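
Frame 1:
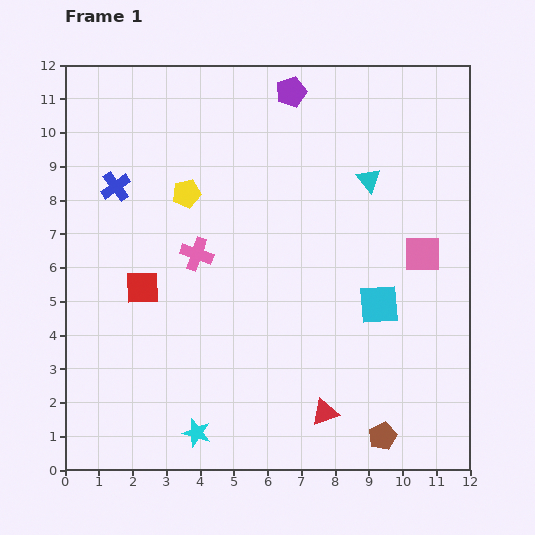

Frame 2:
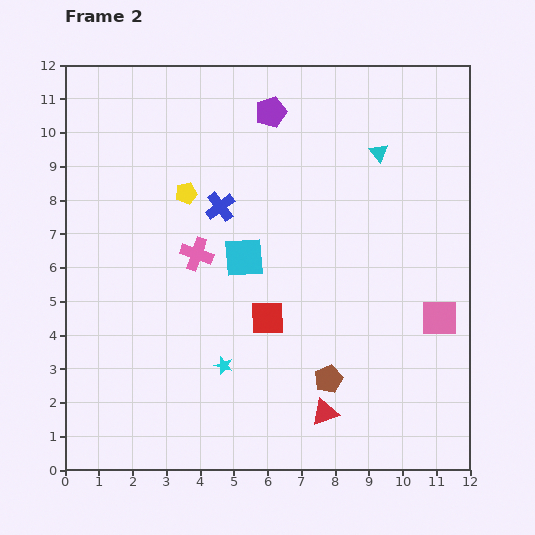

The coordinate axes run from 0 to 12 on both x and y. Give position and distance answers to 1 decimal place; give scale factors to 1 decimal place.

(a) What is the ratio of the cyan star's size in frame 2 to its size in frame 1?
0.6×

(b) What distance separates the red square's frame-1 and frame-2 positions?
3.8

The red square moved from (2.3, 5.4) to (6.0, 4.5), a distance of √(3.7² + 0.9²) ≈ 3.8.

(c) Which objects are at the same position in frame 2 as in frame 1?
the red triangle, the yellow pentagon, the pink cross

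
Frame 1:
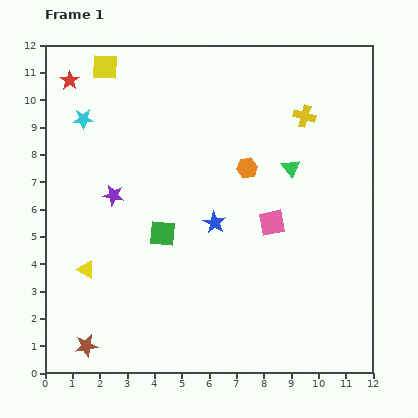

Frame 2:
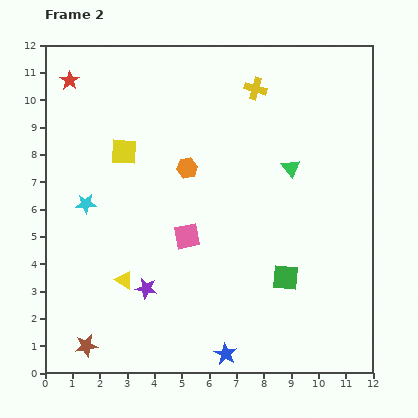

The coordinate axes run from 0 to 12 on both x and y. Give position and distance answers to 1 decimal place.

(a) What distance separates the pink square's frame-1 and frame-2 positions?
3.1

The pink square moved from (8.3, 5.5) to (5.2, 5.0), a distance of √(3.1² + 0.5²) ≈ 3.1.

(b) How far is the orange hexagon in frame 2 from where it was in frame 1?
2.2

The orange hexagon moved from (7.4, 7.5) to (5.2, 7.5), a distance of √(2.2² + 0.0²) ≈ 2.2.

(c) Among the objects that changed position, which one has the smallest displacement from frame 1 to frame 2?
the yellow triangle

(moved 1.5)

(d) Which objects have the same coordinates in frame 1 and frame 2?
the green triangle, the red star, the brown star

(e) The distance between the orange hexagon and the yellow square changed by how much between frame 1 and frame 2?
-4.0

Distance in frame 1: 6.4. Distance in frame 2: 2.4.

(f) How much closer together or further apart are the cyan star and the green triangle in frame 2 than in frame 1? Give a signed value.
-0.2

Distance in frame 1: 7.8. Distance in frame 2: 7.6.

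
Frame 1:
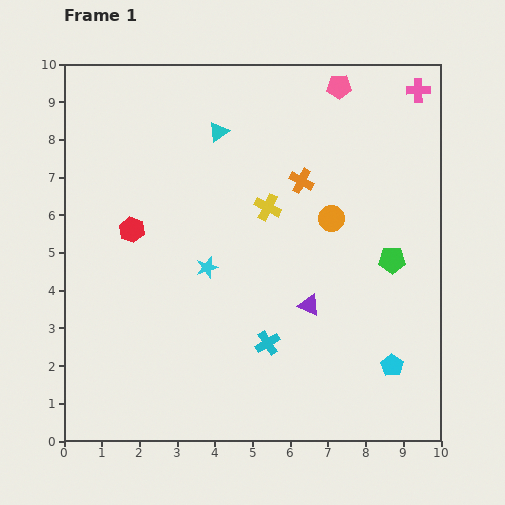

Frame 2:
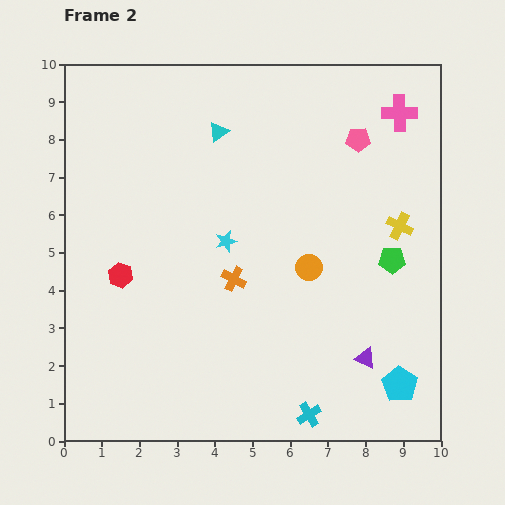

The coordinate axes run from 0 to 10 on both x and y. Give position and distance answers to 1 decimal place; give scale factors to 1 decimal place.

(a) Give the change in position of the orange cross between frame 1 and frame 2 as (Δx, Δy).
(-1.8, -2.6)

The orange cross was at (6.3, 6.9) in frame 1 and (4.5, 4.3) in frame 2.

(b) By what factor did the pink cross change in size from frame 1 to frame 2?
1.5×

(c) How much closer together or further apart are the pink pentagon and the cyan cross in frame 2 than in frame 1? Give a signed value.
+0.3

Distance in frame 1: 7.1. Distance in frame 2: 7.4.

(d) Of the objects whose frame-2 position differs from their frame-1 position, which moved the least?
the cyan pentagon

(moved 0.5)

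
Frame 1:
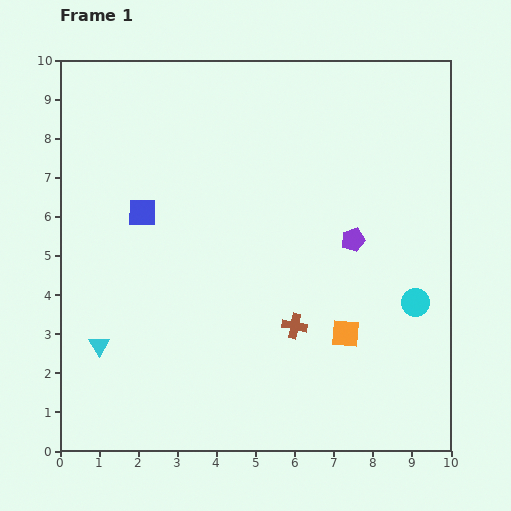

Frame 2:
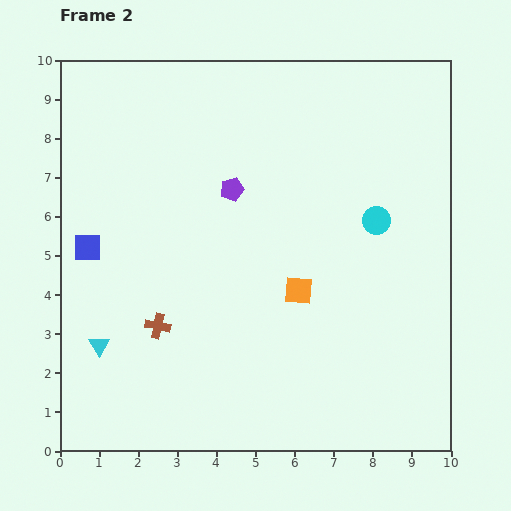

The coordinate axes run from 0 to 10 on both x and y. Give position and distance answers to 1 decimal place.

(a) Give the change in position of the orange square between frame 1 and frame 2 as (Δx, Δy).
(-1.2, 1.1)

The orange square was at (7.3, 3.0) in frame 1 and (6.1, 4.1) in frame 2.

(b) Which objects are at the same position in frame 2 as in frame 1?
the cyan triangle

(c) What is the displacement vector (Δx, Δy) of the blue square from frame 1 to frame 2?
(-1.4, -0.9)

The blue square was at (2.1, 6.1) in frame 1 and (0.7, 5.2) in frame 2.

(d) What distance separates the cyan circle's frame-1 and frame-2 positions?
2.3

The cyan circle moved from (9.1, 3.8) to (8.1, 5.9), a distance of √(1.0² + 2.1²) ≈ 2.3.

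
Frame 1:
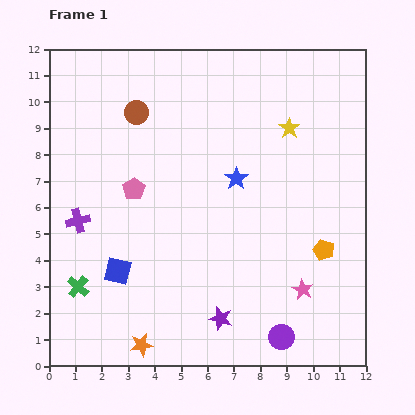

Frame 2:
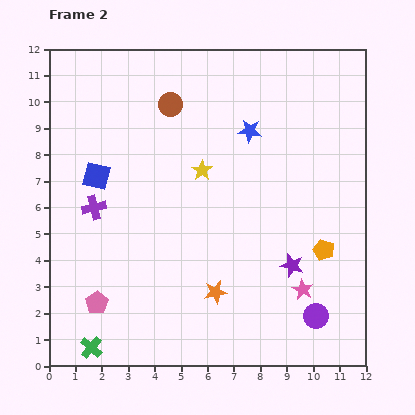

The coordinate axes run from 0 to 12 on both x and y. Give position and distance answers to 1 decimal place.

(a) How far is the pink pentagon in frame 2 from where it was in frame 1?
4.5

The pink pentagon moved from (3.2, 6.7) to (1.8, 2.4), a distance of √(1.4² + 4.3²) ≈ 4.5.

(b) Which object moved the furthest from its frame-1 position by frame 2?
the pink pentagon

(moved 4.5; next 3.7)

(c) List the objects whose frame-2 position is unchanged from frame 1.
the orange pentagon, the pink star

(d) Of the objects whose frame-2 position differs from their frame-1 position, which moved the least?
the purple cross

(moved 0.8)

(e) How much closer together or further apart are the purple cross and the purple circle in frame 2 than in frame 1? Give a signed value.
+0.4

Distance in frame 1: 8.9. Distance in frame 2: 9.3.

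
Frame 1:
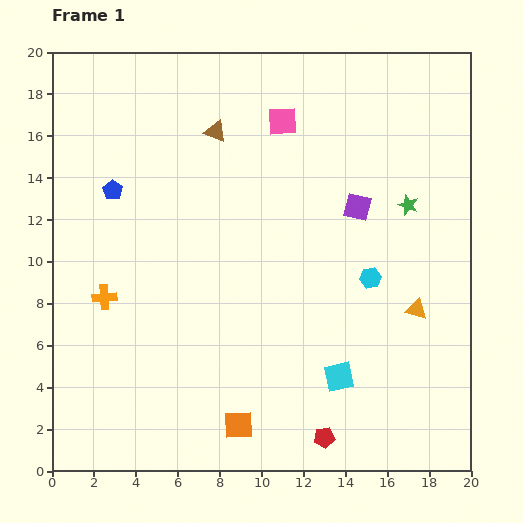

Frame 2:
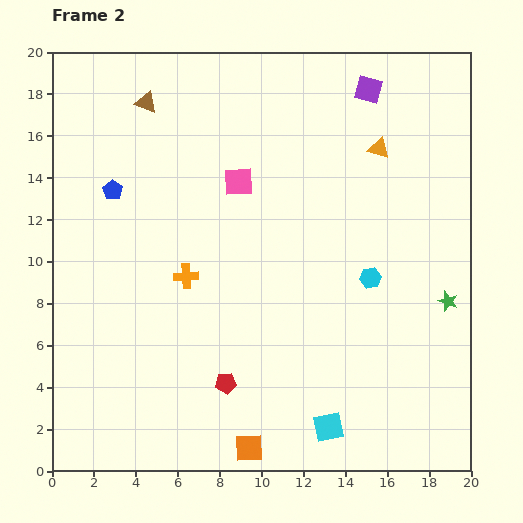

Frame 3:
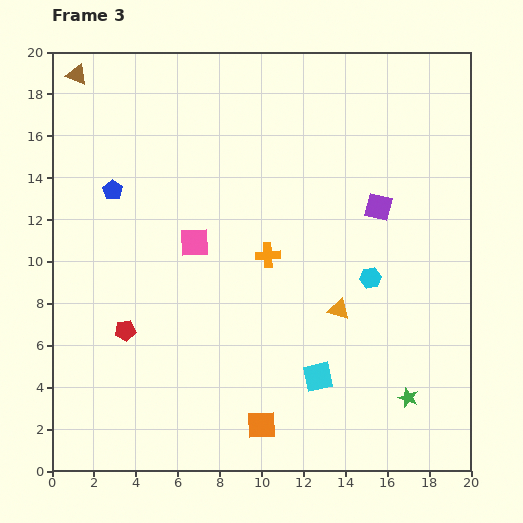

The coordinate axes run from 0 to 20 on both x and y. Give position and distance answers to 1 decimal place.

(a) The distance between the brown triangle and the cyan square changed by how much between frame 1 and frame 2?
+4.7

Distance in frame 1: 13.1. Distance in frame 2: 17.8.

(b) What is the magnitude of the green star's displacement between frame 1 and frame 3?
9.2

The green star moved from (17.0, 12.7) to (17.0, 3.5), a distance of √(0.0² + 9.2²) ≈ 9.2.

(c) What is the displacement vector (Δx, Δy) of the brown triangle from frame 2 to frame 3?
(-3.3, 1.3)

The brown triangle was at (4.5, 17.6) in frame 2 and (1.2, 18.9) in frame 3.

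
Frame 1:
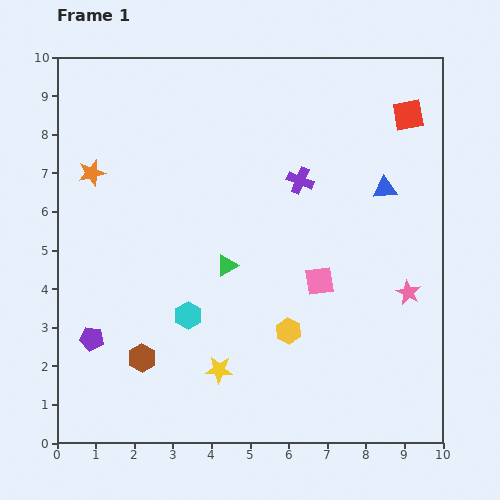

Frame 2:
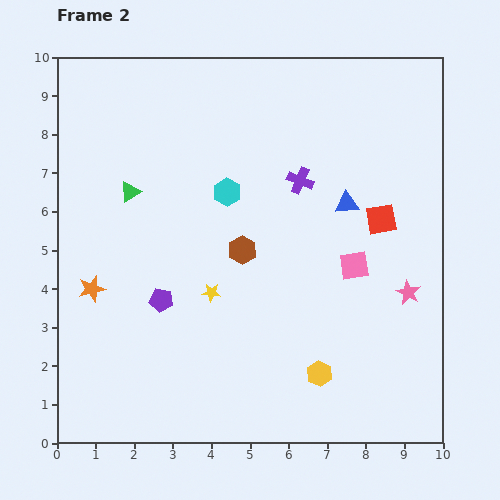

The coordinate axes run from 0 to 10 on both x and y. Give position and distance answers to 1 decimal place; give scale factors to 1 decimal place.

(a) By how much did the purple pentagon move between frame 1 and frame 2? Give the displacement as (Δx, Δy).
(1.8, 1.0)

The purple pentagon was at (0.9, 2.7) in frame 1 and (2.7, 3.7) in frame 2.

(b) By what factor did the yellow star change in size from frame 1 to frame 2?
0.7×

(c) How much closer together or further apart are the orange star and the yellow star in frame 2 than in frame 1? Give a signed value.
-3.0

Distance in frame 1: 6.1. Distance in frame 2: 3.1.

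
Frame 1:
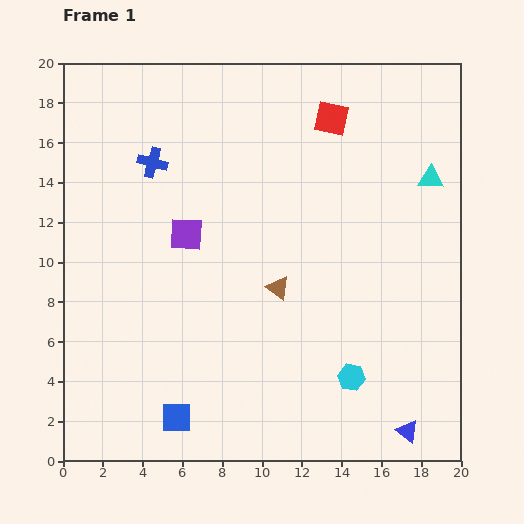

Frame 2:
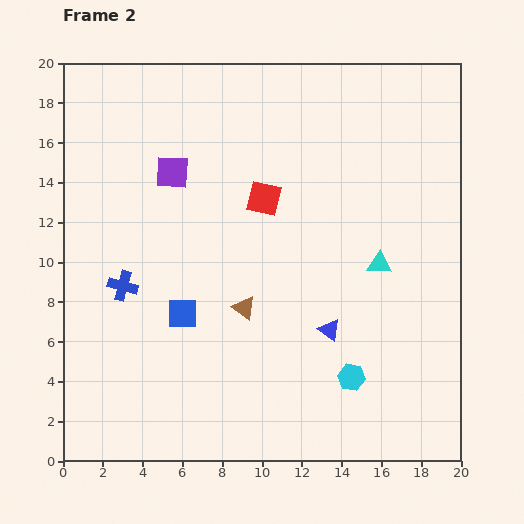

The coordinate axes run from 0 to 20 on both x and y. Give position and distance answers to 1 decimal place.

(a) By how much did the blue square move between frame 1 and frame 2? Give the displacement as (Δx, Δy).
(0.3, 5.2)

The blue square was at (5.7, 2.2) in frame 1 and (6.0, 7.4) in frame 2.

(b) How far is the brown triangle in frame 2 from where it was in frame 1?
2.0

The brown triangle moved from (10.8, 8.7) to (9.1, 7.7), a distance of √(1.7² + 1.0²) ≈ 2.0.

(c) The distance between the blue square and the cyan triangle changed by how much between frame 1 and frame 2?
-7.3

Distance in frame 1: 17.5. Distance in frame 2: 10.2.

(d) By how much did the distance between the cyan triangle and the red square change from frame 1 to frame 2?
+0.9

Distance in frame 1: 5.8. Distance in frame 2: 6.7.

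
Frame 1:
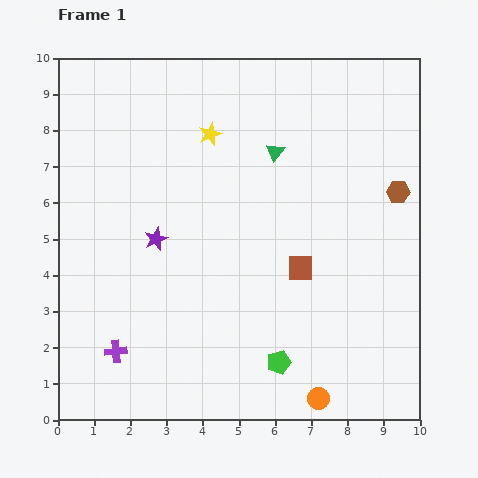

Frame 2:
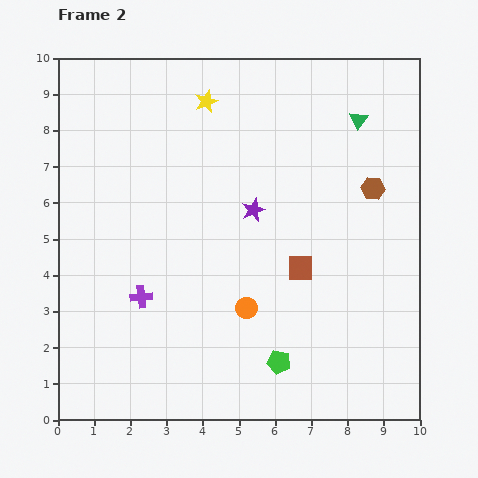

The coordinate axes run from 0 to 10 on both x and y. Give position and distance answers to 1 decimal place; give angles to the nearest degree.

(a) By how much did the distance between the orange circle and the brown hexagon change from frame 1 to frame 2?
-1.3

Distance in frame 1: 6.1. Distance in frame 2: 4.8.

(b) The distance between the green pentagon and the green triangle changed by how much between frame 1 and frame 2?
+1.3

Distance in frame 1: 5.8. Distance in frame 2: 7.1.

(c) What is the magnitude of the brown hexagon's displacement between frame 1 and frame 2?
0.7

The brown hexagon moved from (9.4, 6.3) to (8.7, 6.4), a distance of √(0.7² + 0.1²) ≈ 0.7.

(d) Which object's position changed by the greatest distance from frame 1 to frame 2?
the orange circle

(moved 3.2; next 2.8)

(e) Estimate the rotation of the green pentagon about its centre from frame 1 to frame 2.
26° clockwise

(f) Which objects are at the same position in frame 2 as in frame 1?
the green pentagon, the brown square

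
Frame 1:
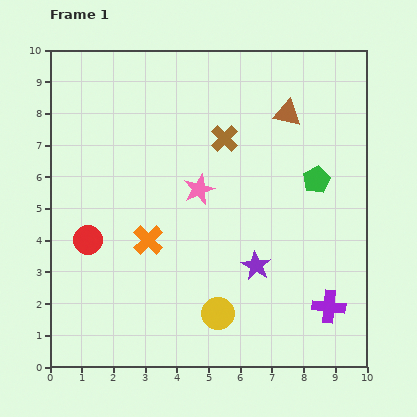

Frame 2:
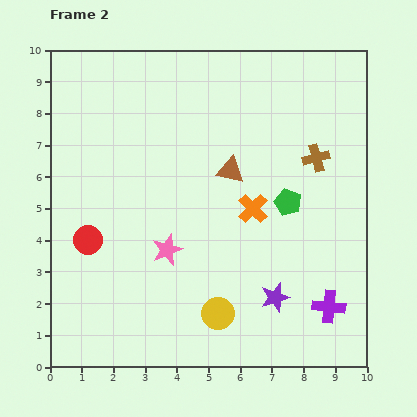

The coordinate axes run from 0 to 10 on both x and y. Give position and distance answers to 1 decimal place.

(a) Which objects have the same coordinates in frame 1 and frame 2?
the yellow circle, the purple cross, the red circle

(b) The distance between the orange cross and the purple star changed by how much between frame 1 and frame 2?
-0.6

Distance in frame 1: 3.5. Distance in frame 2: 2.9.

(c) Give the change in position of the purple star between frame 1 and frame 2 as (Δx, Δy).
(0.6, -1.0)

The purple star was at (6.5, 3.2) in frame 1 and (7.1, 2.2) in frame 2.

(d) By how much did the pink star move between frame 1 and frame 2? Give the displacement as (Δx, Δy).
(-1.0, -1.9)

The pink star was at (4.7, 5.6) in frame 1 and (3.7, 3.7) in frame 2.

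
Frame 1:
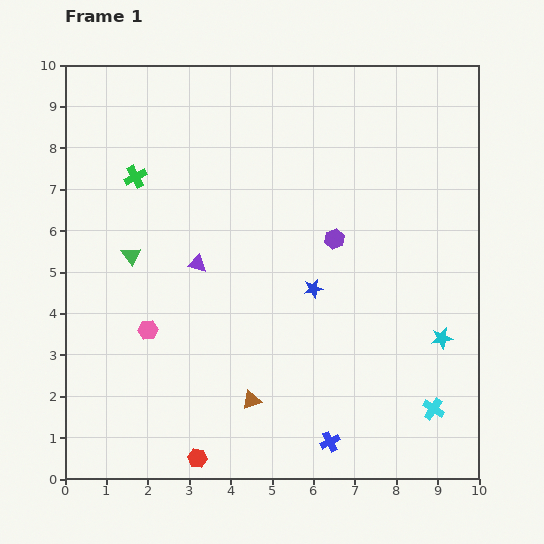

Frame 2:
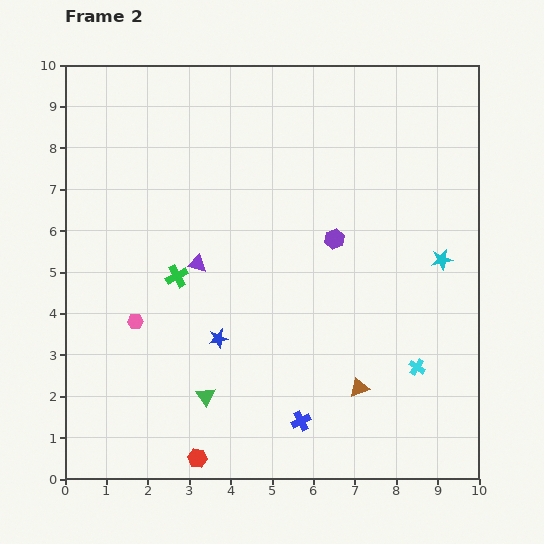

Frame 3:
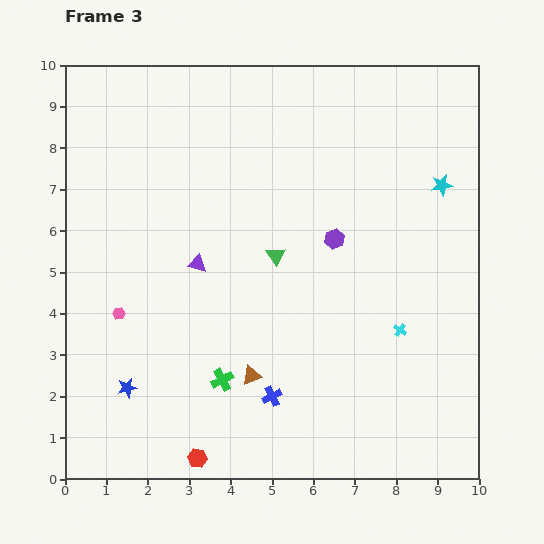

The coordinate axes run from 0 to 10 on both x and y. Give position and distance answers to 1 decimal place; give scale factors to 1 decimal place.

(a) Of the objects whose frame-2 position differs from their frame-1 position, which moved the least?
the pink hexagon

(moved 0.4)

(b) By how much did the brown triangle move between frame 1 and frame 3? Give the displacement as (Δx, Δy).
(0.0, 0.6)

The brown triangle was at (4.5, 1.9) in frame 1 and (4.5, 2.5) in frame 3.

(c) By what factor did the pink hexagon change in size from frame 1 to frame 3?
0.6×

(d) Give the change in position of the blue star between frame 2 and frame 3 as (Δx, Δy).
(-2.2, -1.2)

The blue star was at (3.7, 3.4) in frame 2 and (1.5, 2.2) in frame 3.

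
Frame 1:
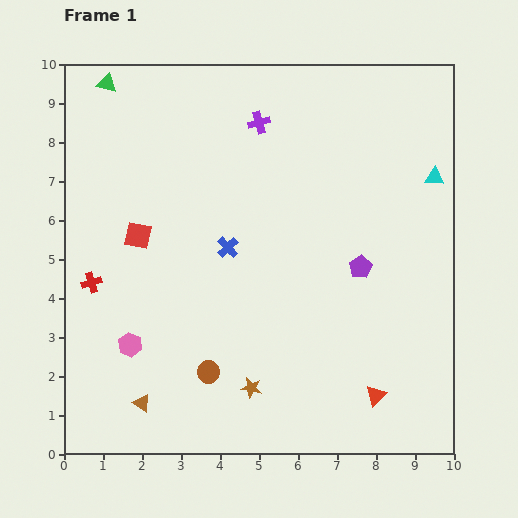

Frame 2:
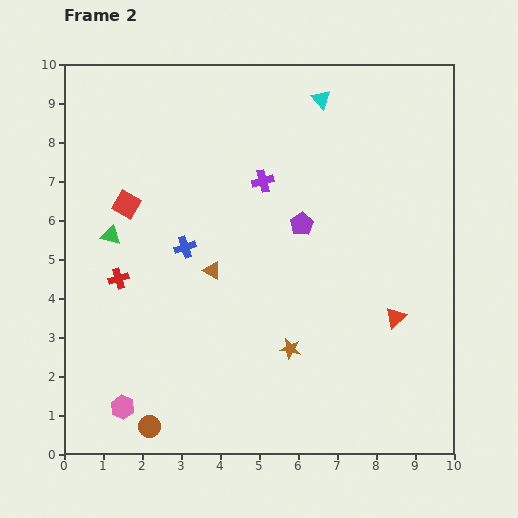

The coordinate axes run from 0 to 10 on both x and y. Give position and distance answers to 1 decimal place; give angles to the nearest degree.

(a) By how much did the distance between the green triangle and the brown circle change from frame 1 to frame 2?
-2.8

Distance in frame 1: 7.8. Distance in frame 2: 5.0.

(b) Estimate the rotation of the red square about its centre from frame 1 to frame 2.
18° clockwise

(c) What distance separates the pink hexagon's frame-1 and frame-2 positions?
1.6

The pink hexagon moved from (1.7, 2.8) to (1.5, 1.2), a distance of √(0.2² + 1.6²) ≈ 1.6.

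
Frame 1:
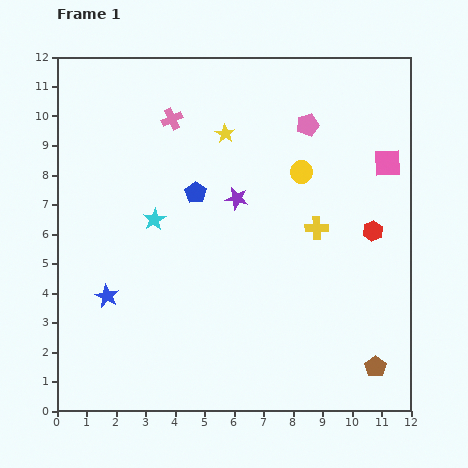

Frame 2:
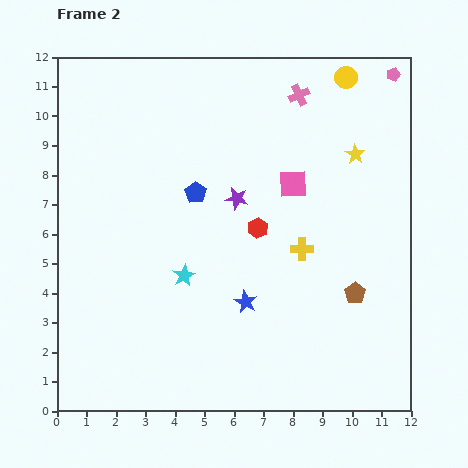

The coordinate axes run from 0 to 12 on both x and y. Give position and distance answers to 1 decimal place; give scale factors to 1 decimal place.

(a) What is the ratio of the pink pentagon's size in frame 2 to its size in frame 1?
0.6×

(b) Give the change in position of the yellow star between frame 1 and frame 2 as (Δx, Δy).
(4.4, -0.7)

The yellow star was at (5.7, 9.4) in frame 1 and (10.1, 8.7) in frame 2.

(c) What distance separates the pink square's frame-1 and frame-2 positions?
3.3

The pink square moved from (11.2, 8.4) to (8.0, 7.7), a distance of √(3.2² + 0.7²) ≈ 3.3.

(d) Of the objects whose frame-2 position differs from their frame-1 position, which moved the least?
the yellow cross

(moved 0.9)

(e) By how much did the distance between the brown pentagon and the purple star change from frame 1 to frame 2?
-2.3

Distance in frame 1: 7.4. Distance in frame 2: 5.1.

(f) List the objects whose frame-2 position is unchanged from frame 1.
the blue pentagon, the purple star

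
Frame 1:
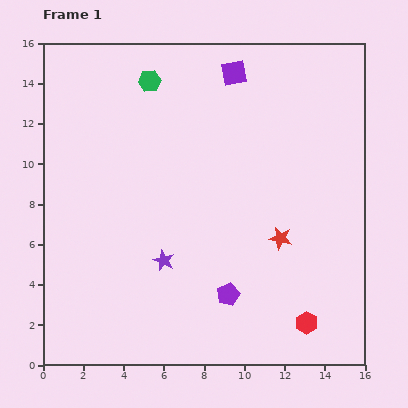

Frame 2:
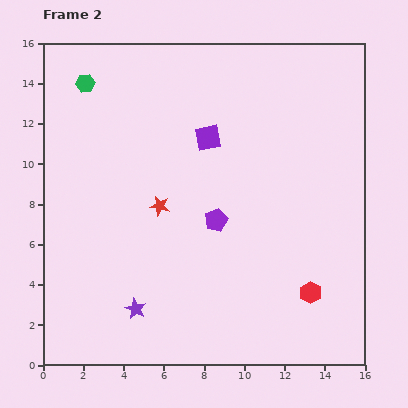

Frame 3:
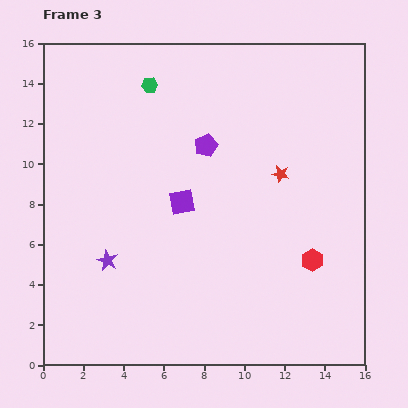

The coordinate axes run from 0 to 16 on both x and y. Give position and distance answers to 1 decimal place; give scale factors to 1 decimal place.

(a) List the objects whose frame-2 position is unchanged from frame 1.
none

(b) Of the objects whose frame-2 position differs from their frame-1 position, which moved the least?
the red hexagon

(moved 1.5)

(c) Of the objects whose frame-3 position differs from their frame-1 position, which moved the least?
the green hexagon

(moved 0.2)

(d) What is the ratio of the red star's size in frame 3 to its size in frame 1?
0.8×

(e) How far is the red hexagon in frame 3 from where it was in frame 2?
1.6

The red hexagon moved from (13.3, 3.6) to (13.4, 5.2), a distance of √(0.1² + 1.6²) ≈ 1.6.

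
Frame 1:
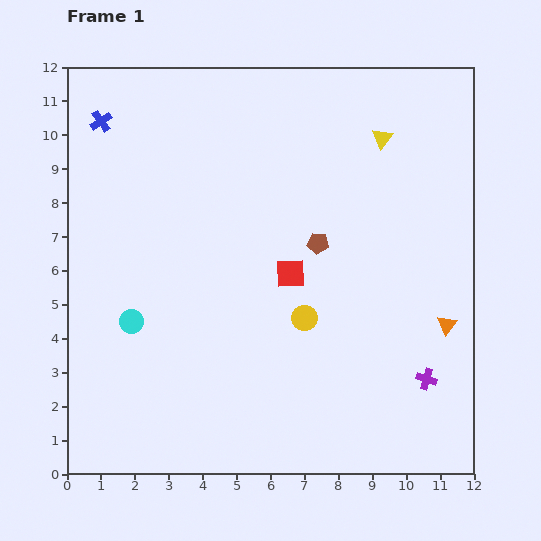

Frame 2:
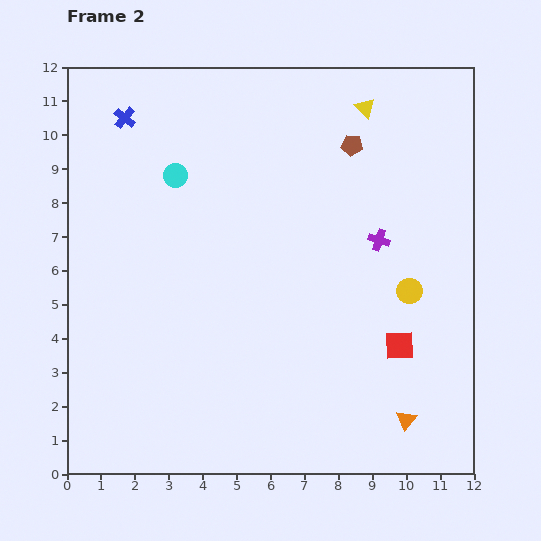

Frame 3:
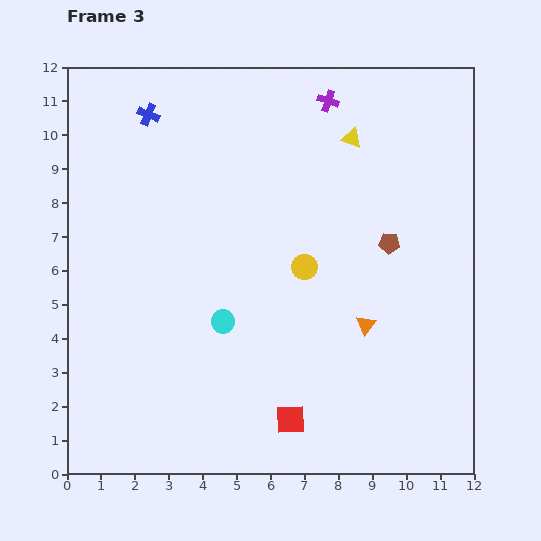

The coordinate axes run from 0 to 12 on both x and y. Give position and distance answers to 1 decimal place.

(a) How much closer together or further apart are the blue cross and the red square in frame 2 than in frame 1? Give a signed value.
+3.3

Distance in frame 1: 7.2. Distance in frame 2: 10.5.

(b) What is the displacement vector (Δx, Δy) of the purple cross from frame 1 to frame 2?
(-1.4, 4.1)

The purple cross was at (10.6, 2.8) in frame 1 and (9.2, 6.9) in frame 2.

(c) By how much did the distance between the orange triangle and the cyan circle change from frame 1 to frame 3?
-5.1

Distance in frame 1: 9.3. Distance in frame 3: 4.2.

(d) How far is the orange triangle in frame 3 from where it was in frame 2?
3.0

The orange triangle moved from (10.0, 1.6) to (8.8, 4.4), a distance of √(1.2² + 2.8²) ≈ 3.0.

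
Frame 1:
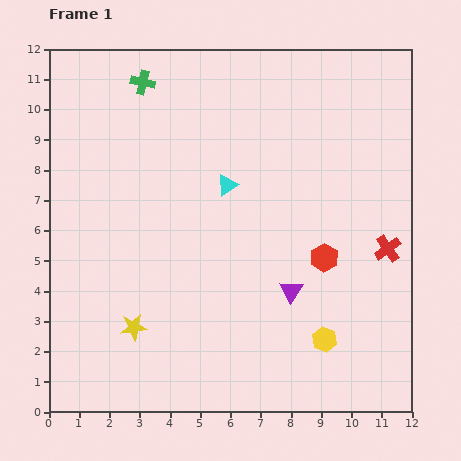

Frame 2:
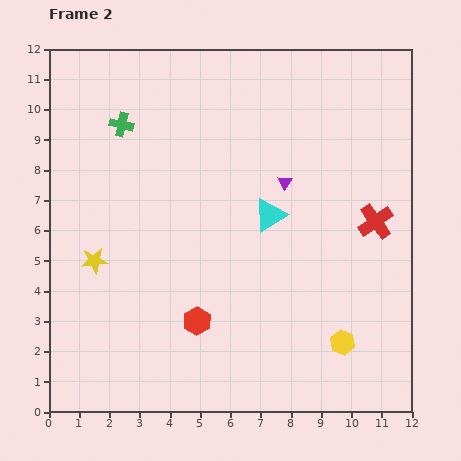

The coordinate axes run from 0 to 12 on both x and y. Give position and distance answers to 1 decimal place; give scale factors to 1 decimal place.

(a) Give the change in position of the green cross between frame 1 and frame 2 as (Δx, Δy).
(-0.7, -1.4)

The green cross was at (3.1, 10.9) in frame 1 and (2.4, 9.5) in frame 2.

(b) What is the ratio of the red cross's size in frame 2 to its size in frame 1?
1.3×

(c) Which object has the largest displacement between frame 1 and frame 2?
the red hexagon

(moved 4.7; next 3.6)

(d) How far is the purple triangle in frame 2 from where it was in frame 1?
3.6

The purple triangle moved from (8.0, 4.0) to (7.8, 7.6), a distance of √(0.2² + 3.6²) ≈ 3.6.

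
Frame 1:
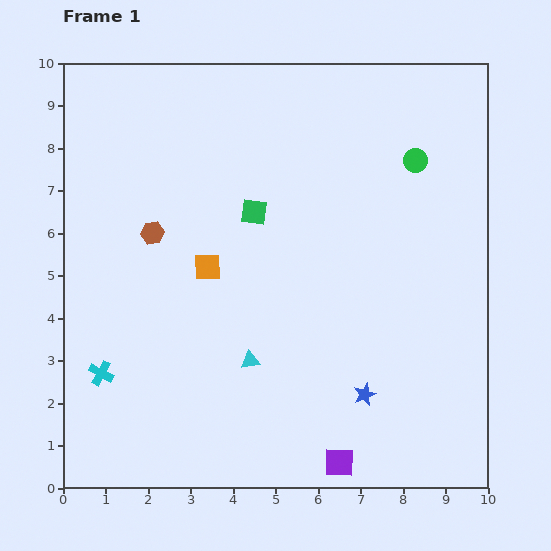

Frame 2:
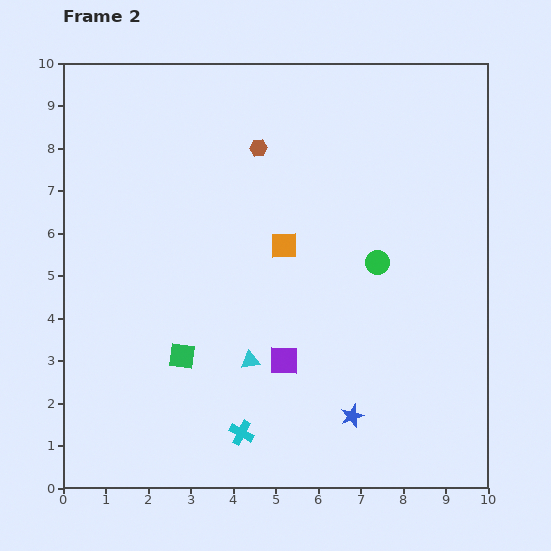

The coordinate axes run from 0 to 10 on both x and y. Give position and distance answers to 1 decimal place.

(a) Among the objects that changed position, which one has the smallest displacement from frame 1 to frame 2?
the blue star

(moved 0.6)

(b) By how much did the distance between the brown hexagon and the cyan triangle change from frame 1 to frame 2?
+1.2

Distance in frame 1: 3.8. Distance in frame 2: 5.0.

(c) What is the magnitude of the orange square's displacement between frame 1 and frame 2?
1.9

The orange square moved from (3.4, 5.2) to (5.2, 5.7), a distance of √(1.8² + 0.5²) ≈ 1.9.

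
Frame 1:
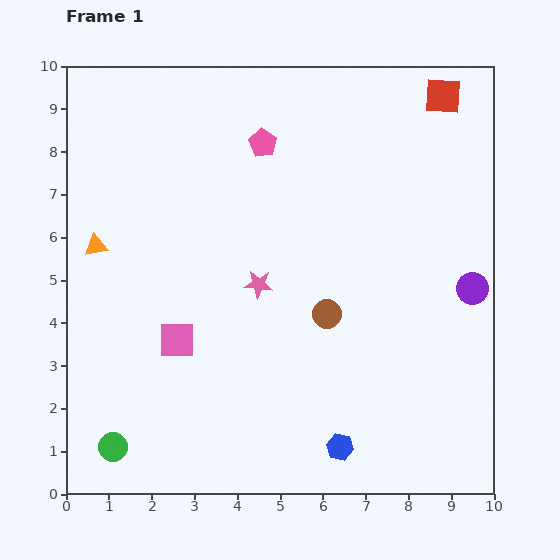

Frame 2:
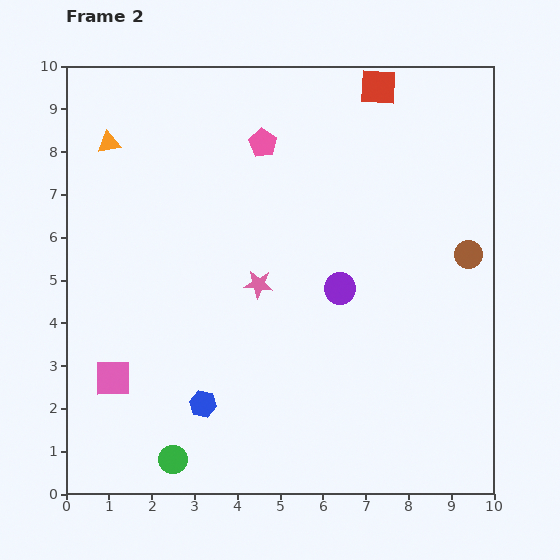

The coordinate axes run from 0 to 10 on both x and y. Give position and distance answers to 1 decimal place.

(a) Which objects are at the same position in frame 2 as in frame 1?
the pink star, the pink pentagon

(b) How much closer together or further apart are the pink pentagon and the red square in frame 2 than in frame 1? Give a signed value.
-1.3

Distance in frame 1: 4.3. Distance in frame 2: 3.0.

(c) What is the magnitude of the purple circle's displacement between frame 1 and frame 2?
3.1

The purple circle moved from (9.5, 4.8) to (6.4, 4.8), a distance of √(3.1² + 0.0²) ≈ 3.1.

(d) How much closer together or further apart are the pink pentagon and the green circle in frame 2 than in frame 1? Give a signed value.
-0.2

Distance in frame 1: 7.9. Distance in frame 2: 7.7.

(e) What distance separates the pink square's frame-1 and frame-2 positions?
1.7

The pink square moved from (2.6, 3.6) to (1.1, 2.7), a distance of √(1.5² + 0.9²) ≈ 1.7.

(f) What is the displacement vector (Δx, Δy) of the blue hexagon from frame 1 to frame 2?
(-3.2, 1.0)

The blue hexagon was at (6.4, 1.1) in frame 1 and (3.2, 2.1) in frame 2.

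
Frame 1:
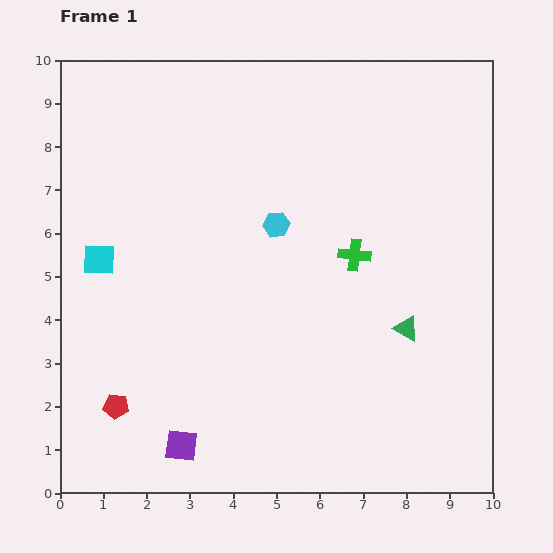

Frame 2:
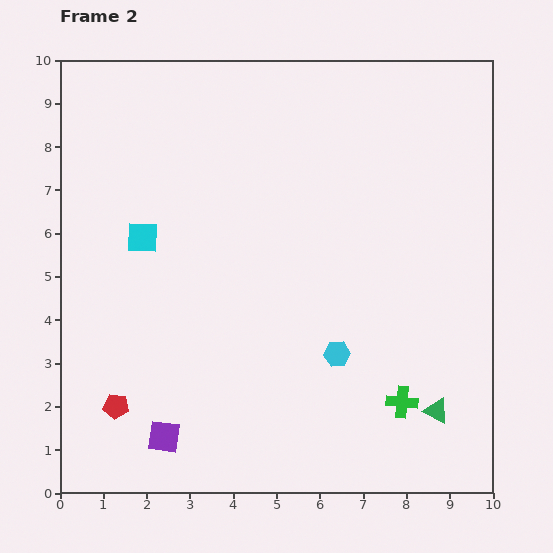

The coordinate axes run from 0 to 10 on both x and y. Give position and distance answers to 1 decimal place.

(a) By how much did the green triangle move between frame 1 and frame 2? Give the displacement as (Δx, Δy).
(0.7, -1.9)

The green triangle was at (8.0, 3.8) in frame 1 and (8.7, 1.9) in frame 2.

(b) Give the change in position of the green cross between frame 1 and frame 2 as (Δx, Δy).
(1.1, -3.4)

The green cross was at (6.8, 5.5) in frame 1 and (7.9, 2.1) in frame 2.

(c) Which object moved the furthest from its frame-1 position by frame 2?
the green cross

(moved 3.6; next 3.3)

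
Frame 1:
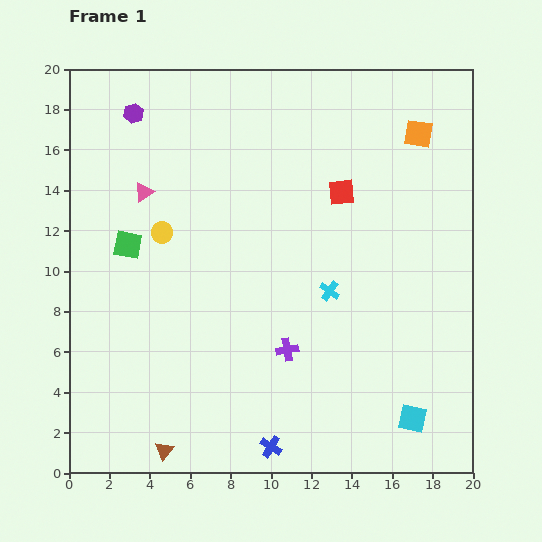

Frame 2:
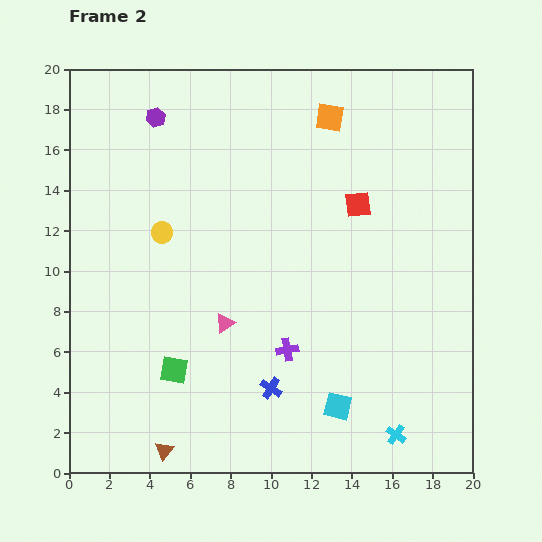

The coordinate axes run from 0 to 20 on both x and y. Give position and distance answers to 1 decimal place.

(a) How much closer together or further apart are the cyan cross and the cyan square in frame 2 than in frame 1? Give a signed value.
-4.3

Distance in frame 1: 7.5. Distance in frame 2: 3.2.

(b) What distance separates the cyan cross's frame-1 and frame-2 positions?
7.8

The cyan cross moved from (12.9, 9.0) to (16.2, 1.9), a distance of √(3.3² + 7.1²) ≈ 7.8.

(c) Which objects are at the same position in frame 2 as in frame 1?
the yellow circle, the purple cross, the brown triangle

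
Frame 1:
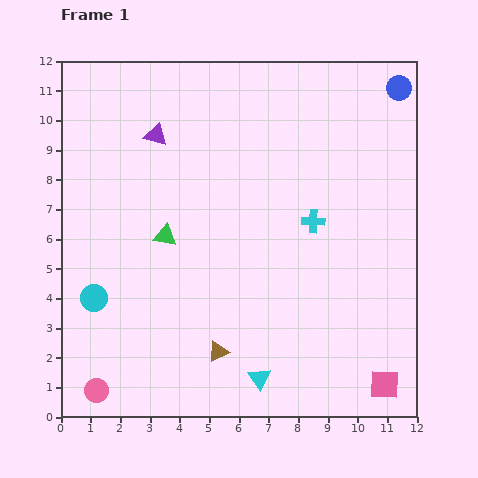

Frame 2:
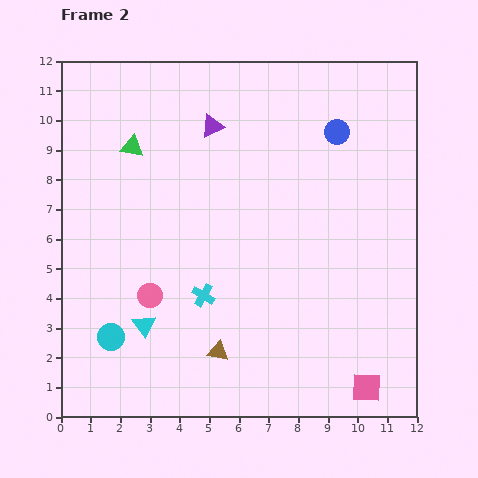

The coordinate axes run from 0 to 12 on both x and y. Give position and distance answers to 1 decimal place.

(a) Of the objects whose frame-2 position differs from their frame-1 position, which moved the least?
the pink square

(moved 0.6)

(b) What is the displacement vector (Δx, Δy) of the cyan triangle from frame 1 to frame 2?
(-3.9, 1.8)

The cyan triangle was at (6.7, 1.3) in frame 1 and (2.8, 3.1) in frame 2.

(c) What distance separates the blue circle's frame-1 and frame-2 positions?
2.6

The blue circle moved from (11.4, 11.1) to (9.3, 9.6), a distance of √(2.1² + 1.5²) ≈ 2.6.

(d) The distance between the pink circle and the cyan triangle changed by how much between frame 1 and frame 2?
-4.5

Distance in frame 1: 5.5. Distance in frame 2: 1.0.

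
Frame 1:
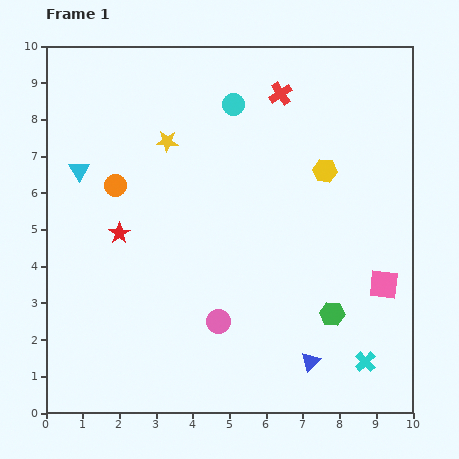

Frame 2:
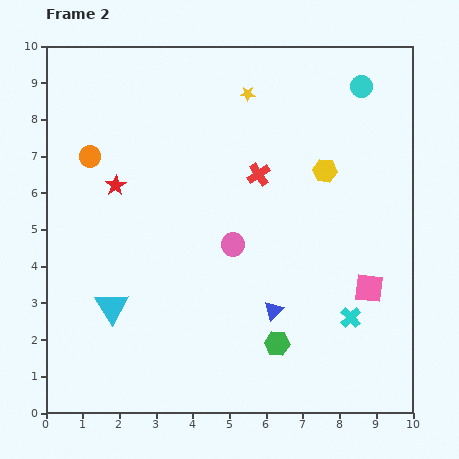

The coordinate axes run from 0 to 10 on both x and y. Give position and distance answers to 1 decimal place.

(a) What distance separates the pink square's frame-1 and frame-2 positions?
0.4

The pink square moved from (9.2, 3.5) to (8.8, 3.4), a distance of √(0.4² + 0.1²) ≈ 0.4.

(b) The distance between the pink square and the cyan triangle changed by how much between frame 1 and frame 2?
-1.9

Distance in frame 1: 8.9. Distance in frame 2: 7.0.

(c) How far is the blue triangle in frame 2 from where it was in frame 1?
1.7

The blue triangle moved from (7.2, 1.4) to (6.2, 2.8), a distance of √(1.0² + 1.4²) ≈ 1.7.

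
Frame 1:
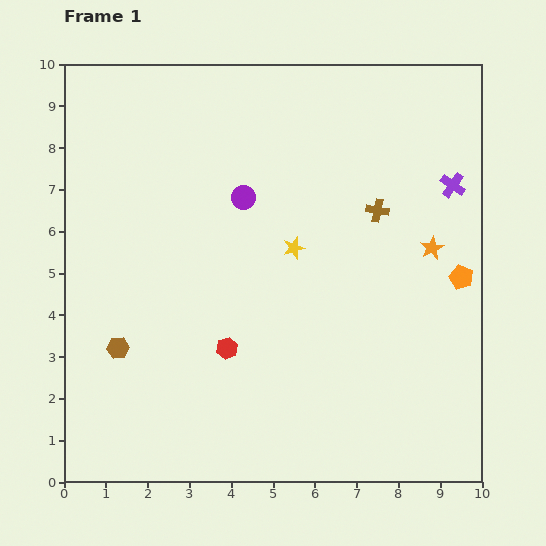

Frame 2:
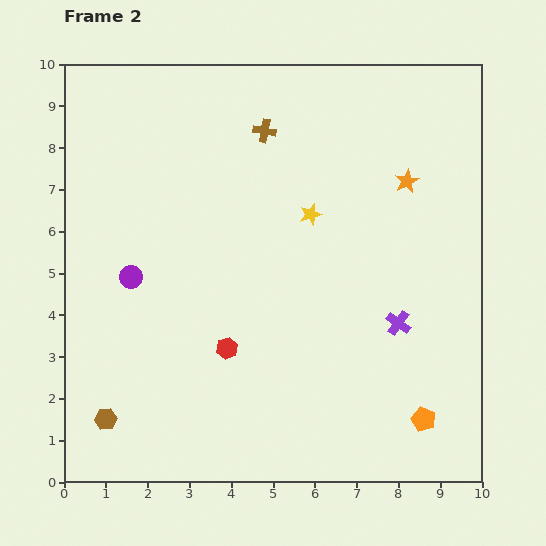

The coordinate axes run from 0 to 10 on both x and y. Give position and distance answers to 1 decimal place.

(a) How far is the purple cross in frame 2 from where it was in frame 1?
3.5

The purple cross moved from (9.3, 7.1) to (8.0, 3.8), a distance of √(1.3² + 3.3²) ≈ 3.5.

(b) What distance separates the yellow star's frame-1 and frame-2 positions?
0.9

The yellow star moved from (5.5, 5.6) to (5.9, 6.4), a distance of √(0.4² + 0.8²) ≈ 0.9.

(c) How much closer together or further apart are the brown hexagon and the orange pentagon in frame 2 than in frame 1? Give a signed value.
-0.8

Distance in frame 1: 8.4. Distance in frame 2: 7.6.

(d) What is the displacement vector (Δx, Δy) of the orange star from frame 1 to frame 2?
(-0.6, 1.6)

The orange star was at (8.8, 5.6) in frame 1 and (8.2, 7.2) in frame 2.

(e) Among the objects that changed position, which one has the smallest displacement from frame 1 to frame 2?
the yellow star

(moved 0.9)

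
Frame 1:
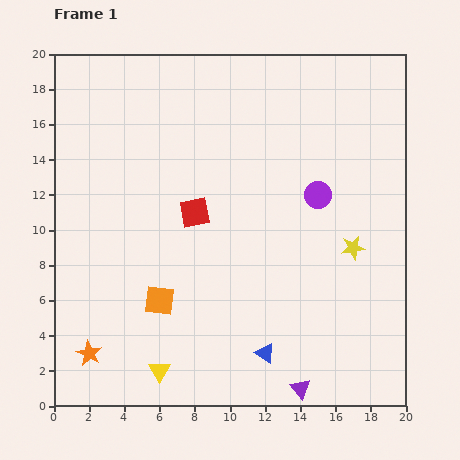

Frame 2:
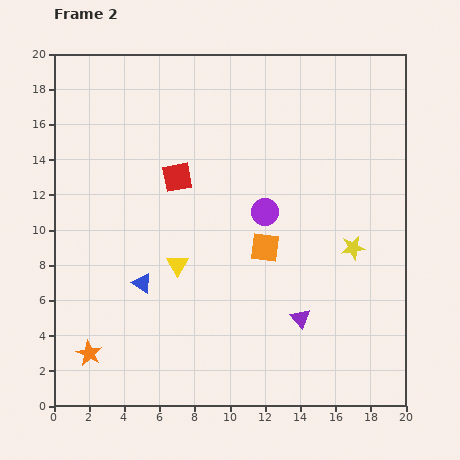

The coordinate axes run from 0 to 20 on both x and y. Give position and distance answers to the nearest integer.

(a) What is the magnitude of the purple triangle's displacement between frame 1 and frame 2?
4

The purple triangle moved from (14, 1) to (14, 5), a distance of √(0² + 4²) ≈ 4.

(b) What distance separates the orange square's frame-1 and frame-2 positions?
7

The orange square moved from (6, 6) to (12, 9), a distance of √(6² + 3²) ≈ 7.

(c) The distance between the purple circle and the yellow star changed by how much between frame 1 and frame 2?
+1

Distance in frame 1: 4. Distance in frame 2: 5.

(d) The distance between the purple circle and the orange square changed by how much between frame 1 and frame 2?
-9

Distance in frame 1: 11. Distance in frame 2: 2.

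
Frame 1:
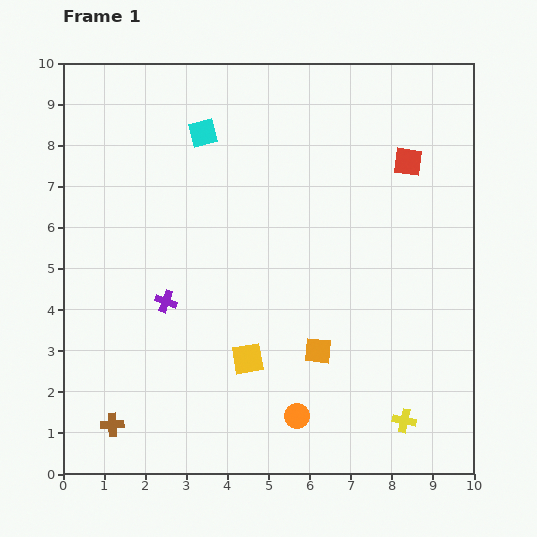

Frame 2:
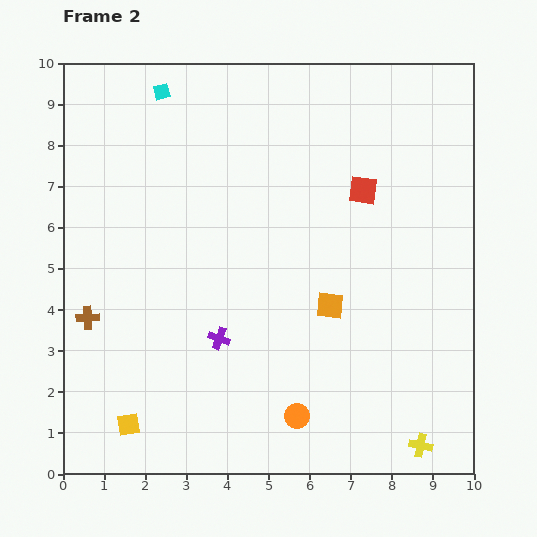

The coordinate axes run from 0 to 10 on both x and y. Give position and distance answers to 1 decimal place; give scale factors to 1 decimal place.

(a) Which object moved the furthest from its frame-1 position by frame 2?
the yellow square

(moved 3.3; next 2.7)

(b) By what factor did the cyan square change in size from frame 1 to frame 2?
0.6×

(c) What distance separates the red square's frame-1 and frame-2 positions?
1.3

The red square moved from (8.4, 7.6) to (7.3, 6.9), a distance of √(1.1² + 0.7²) ≈ 1.3.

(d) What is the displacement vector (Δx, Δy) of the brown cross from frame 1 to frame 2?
(-0.6, 2.6)

The brown cross was at (1.2, 1.2) in frame 1 and (0.6, 3.8) in frame 2.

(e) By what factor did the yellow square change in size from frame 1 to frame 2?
0.7×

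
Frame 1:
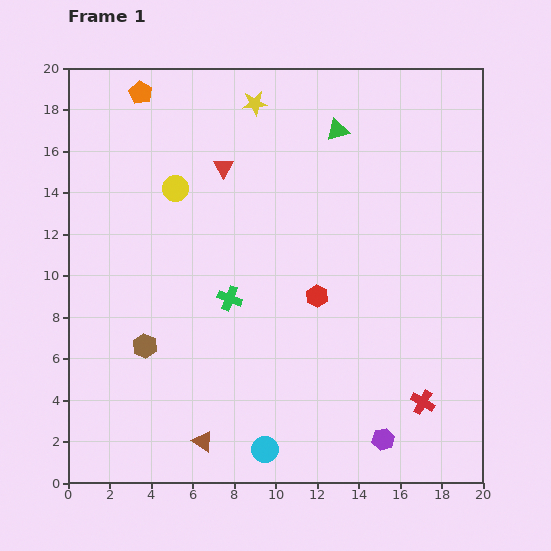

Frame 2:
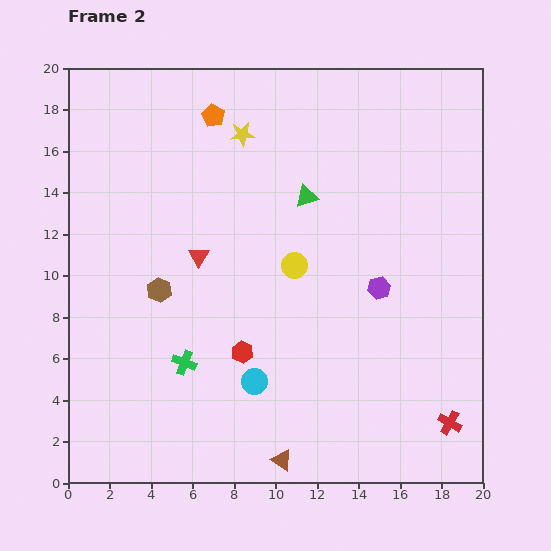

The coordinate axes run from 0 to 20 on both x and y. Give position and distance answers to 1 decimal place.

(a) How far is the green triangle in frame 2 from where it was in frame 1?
3.5

The green triangle moved from (13.0, 17.0) to (11.5, 13.8), a distance of √(1.5² + 3.2²) ≈ 3.5.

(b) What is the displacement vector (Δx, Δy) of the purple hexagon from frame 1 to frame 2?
(-0.2, 7.3)

The purple hexagon was at (15.2, 2.1) in frame 1 and (15.0, 9.4) in frame 2.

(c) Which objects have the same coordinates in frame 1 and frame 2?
none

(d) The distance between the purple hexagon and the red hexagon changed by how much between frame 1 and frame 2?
-0.3

Distance in frame 1: 7.6. Distance in frame 2: 7.3.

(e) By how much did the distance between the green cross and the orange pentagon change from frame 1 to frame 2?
+1.2

Distance in frame 1: 10.8. Distance in frame 2: 12.0.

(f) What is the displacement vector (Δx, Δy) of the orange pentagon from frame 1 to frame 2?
(3.5, -1.1)

The orange pentagon was at (3.5, 18.8) in frame 1 and (7.0, 17.7) in frame 2.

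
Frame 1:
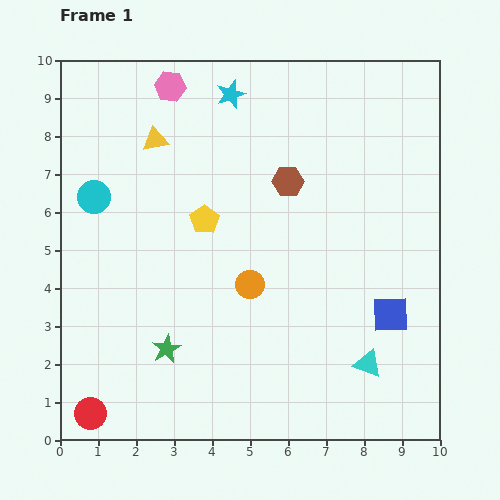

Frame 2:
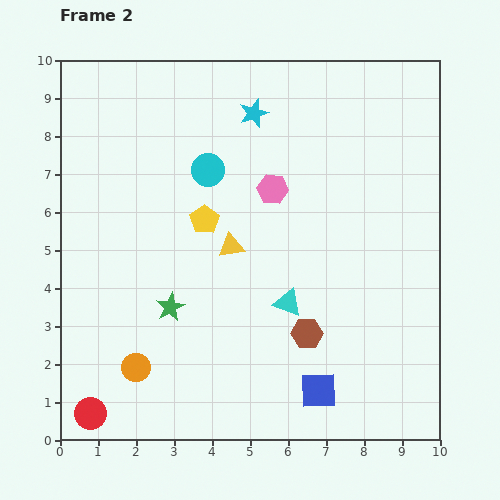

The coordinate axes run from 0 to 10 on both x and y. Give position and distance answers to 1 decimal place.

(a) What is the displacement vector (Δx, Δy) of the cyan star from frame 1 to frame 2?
(0.6, -0.5)

The cyan star was at (4.5, 9.1) in frame 1 and (5.1, 8.6) in frame 2.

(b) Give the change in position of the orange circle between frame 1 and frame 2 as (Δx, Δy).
(-3.0, -2.2)

The orange circle was at (5.0, 4.1) in frame 1 and (2.0, 1.9) in frame 2.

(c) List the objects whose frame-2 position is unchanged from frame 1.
the yellow pentagon, the red circle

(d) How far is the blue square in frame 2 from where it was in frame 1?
2.8

The blue square moved from (8.7, 3.3) to (6.8, 1.3), a distance of √(1.9² + 2.0²) ≈ 2.8.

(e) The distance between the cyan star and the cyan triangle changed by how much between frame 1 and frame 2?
-2.9

Distance in frame 1: 8.0. Distance in frame 2: 5.1.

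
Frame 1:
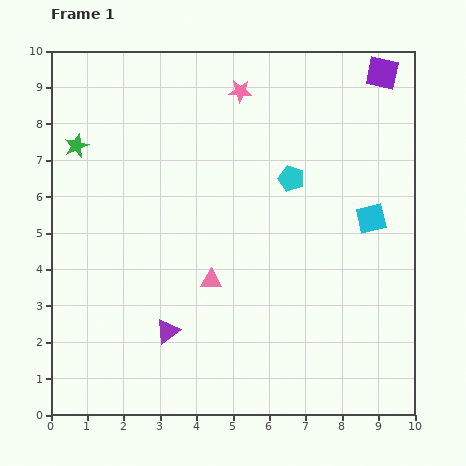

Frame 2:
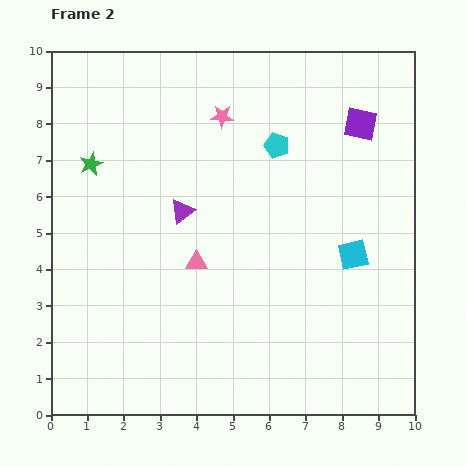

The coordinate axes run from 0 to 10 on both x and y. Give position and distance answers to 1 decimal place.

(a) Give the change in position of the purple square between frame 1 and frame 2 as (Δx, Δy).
(-0.6, -1.4)

The purple square was at (9.1, 9.4) in frame 1 and (8.5, 8.0) in frame 2.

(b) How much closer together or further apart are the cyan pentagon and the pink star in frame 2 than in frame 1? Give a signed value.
-1.1

Distance in frame 1: 2.8. Distance in frame 2: 1.7.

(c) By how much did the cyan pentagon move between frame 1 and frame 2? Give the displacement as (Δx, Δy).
(-0.4, 0.9)

The cyan pentagon was at (6.6, 6.5) in frame 1 and (6.2, 7.4) in frame 2.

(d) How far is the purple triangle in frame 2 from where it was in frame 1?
3.3

The purple triangle moved from (3.2, 2.3) to (3.6, 5.6), a distance of √(0.4² + 3.3²) ≈ 3.3.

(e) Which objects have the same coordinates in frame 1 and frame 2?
none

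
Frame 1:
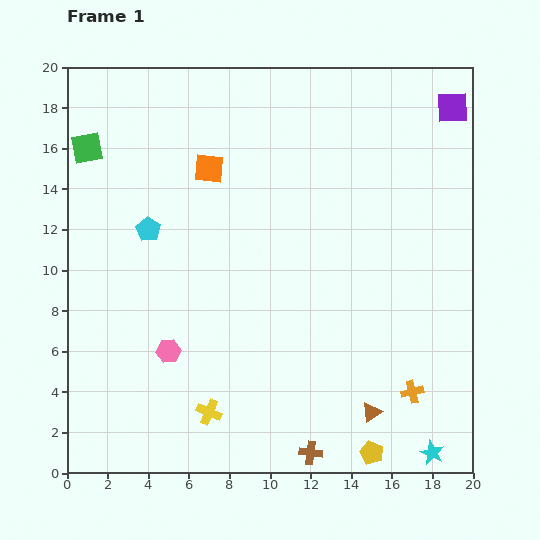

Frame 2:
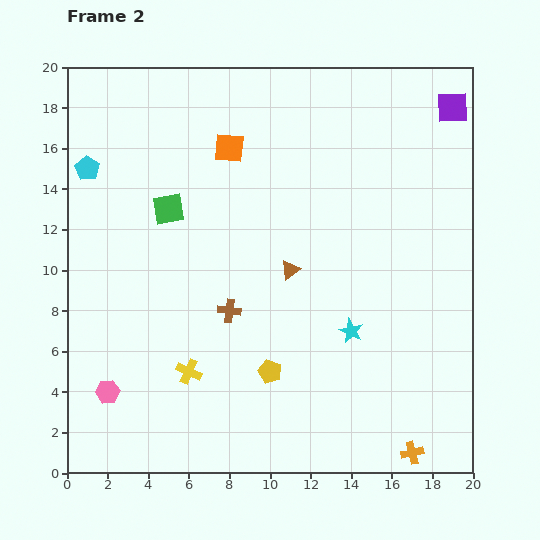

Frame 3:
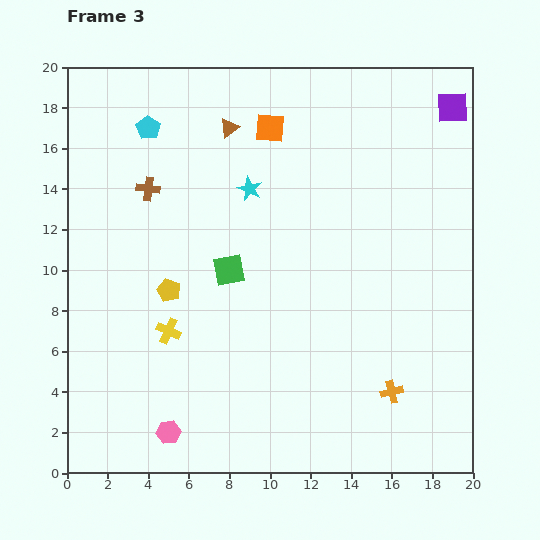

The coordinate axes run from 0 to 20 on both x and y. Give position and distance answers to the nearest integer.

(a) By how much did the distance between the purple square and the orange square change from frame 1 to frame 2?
-1

Distance in frame 1: 12. Distance in frame 2: 11.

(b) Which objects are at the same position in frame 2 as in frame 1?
the purple square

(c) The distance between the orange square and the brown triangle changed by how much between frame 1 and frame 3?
-12

Distance in frame 1: 14. Distance in frame 3: 2.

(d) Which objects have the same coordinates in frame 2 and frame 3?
the purple square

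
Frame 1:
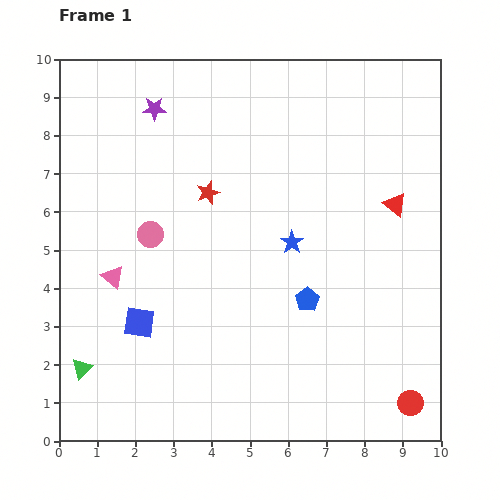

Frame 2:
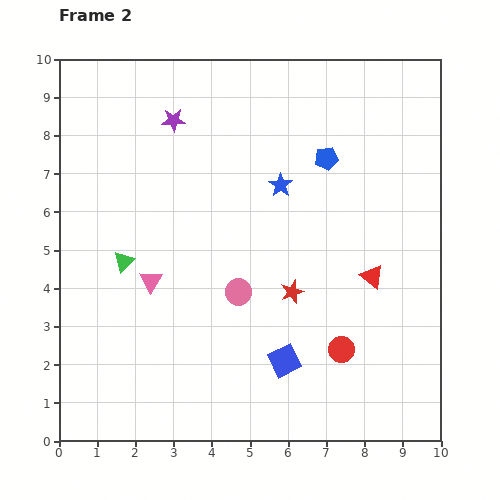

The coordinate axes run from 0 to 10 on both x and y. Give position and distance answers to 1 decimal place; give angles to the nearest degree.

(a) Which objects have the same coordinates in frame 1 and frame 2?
none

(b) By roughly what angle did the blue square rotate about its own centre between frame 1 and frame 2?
34° counter-clockwise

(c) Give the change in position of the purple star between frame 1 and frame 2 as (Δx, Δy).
(0.5, -0.3)

The purple star was at (2.5, 8.7) in frame 1 and (3.0, 8.4) in frame 2.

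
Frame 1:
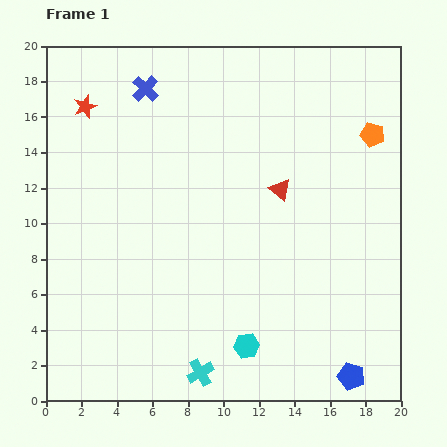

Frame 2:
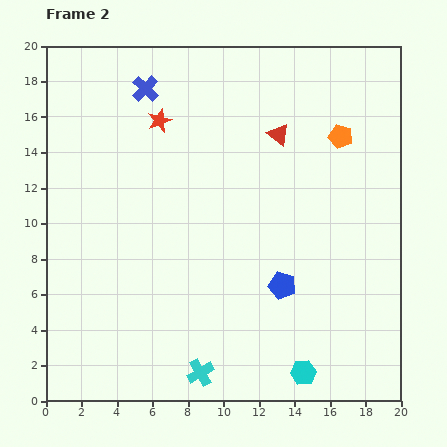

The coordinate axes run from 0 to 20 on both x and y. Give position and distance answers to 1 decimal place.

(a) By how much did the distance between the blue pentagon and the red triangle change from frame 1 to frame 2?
-2.7

Distance in frame 1: 11.2. Distance in frame 2: 8.5.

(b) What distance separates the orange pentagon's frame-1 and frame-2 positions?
1.8

The orange pentagon moved from (18.4, 15.0) to (16.6, 14.9), a distance of √(1.8² + 0.1²) ≈ 1.8.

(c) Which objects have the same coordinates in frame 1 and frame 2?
the cyan cross, the blue cross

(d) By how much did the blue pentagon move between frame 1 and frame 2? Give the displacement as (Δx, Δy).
(-3.9, 5.1)

The blue pentagon was at (17.2, 1.4) in frame 1 and (13.3, 6.5) in frame 2.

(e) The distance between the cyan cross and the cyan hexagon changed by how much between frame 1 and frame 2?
+2.8

Distance in frame 1: 3.0. Distance in frame 2: 5.8.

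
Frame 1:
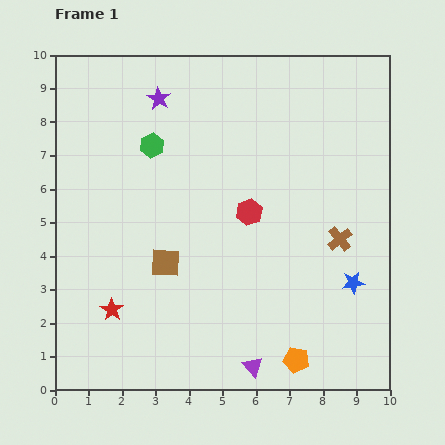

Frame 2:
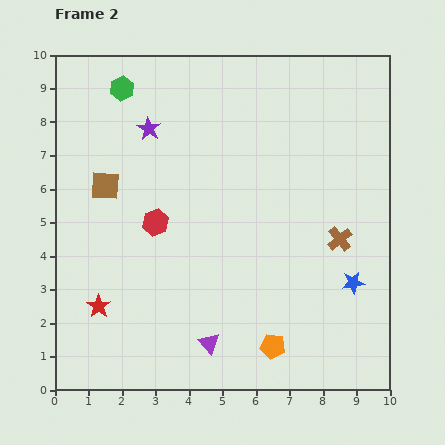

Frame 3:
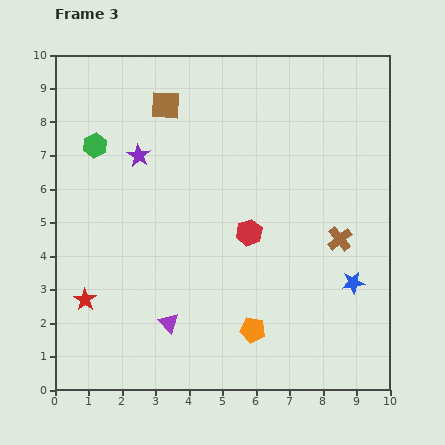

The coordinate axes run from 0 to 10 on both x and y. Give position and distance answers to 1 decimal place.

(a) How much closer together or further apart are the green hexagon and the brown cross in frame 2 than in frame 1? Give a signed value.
+1.6

Distance in frame 1: 6.3. Distance in frame 2: 7.9.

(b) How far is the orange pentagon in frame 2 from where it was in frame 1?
0.8

The orange pentagon moved from (7.2, 0.9) to (6.5, 1.3), a distance of √(0.7² + 0.4²) ≈ 0.8.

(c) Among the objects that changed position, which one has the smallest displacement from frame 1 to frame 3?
the red hexagon

(moved 0.6)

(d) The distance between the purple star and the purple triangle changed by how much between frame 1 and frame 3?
-3.4

Distance in frame 1: 8.5. Distance in frame 3: 5.1.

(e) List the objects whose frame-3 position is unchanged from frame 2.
the blue star, the brown cross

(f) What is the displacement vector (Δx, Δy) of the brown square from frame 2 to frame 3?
(1.8, 2.4)

The brown square was at (1.5, 6.1) in frame 2 and (3.3, 8.5) in frame 3.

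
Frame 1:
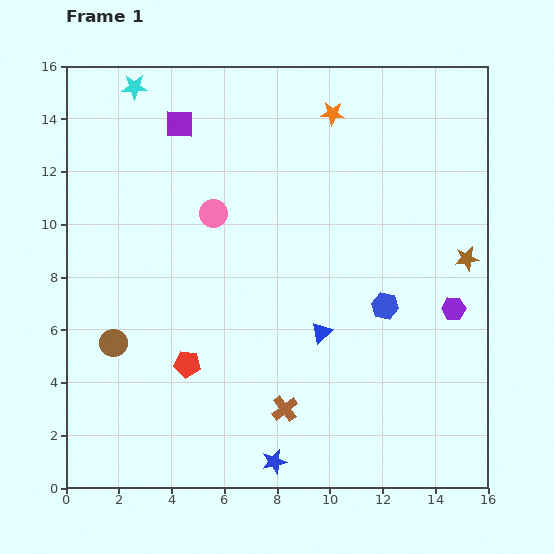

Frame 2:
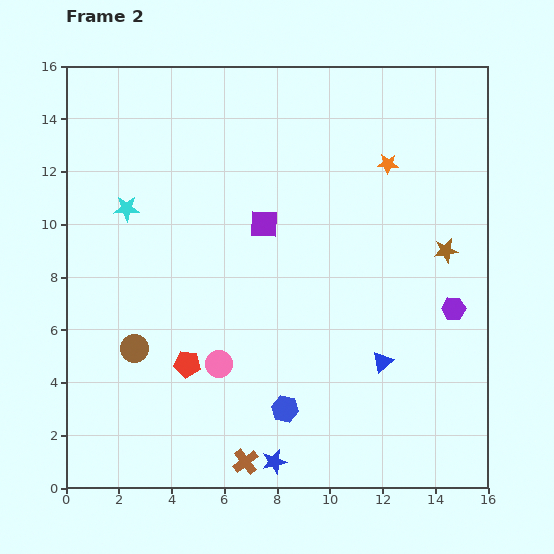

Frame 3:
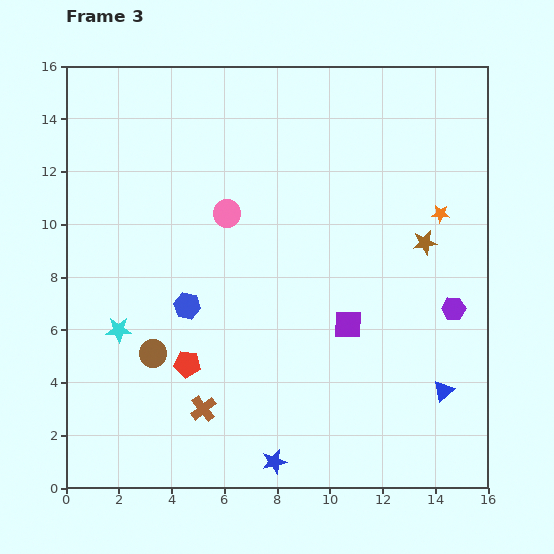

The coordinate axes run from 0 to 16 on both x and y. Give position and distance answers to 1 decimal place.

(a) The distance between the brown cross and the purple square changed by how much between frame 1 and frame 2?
-2.5

Distance in frame 1: 11.5. Distance in frame 2: 9.0.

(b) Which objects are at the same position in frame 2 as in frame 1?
the purple hexagon, the red pentagon, the blue star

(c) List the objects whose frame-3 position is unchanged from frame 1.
the purple hexagon, the red pentagon, the blue star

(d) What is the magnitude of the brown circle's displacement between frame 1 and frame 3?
1.6

The brown circle moved from (1.8, 5.5) to (3.3, 5.1), a distance of √(1.5² + 0.4²) ≈ 1.6.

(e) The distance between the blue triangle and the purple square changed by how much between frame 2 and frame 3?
-2.5

Distance in frame 2: 6.9. Distance in frame 3: 4.4.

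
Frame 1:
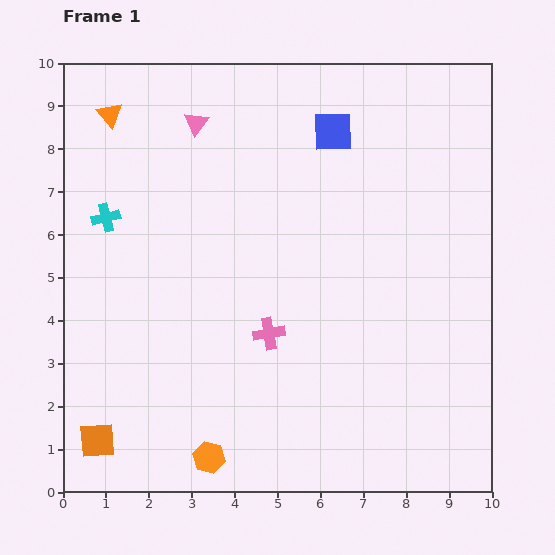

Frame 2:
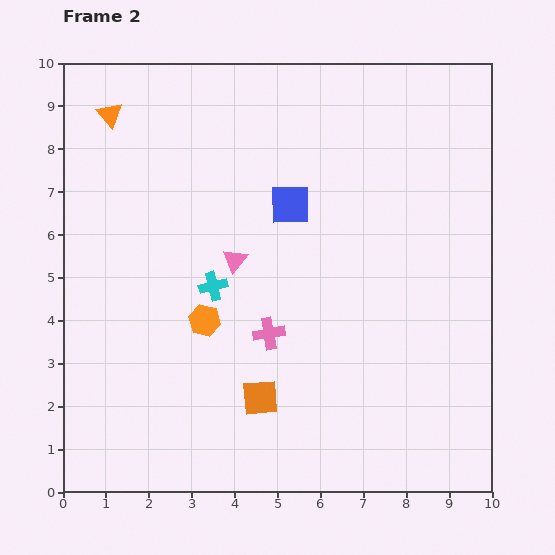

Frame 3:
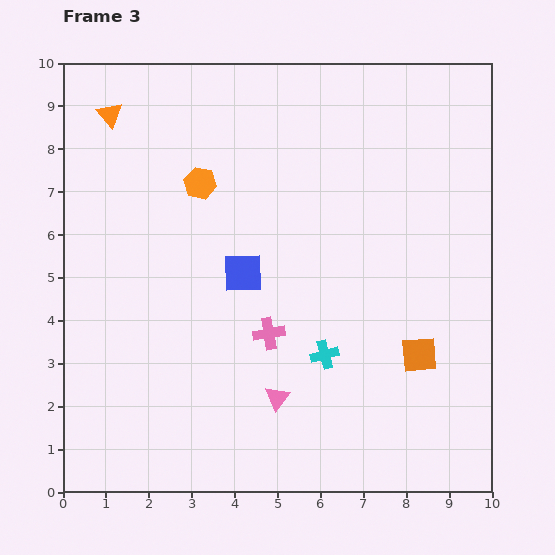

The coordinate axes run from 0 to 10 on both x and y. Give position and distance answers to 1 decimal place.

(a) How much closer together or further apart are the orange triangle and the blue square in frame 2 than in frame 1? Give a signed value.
-0.5

Distance in frame 1: 5.2. Distance in frame 2: 4.7.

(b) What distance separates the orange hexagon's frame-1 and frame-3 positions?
6.4

The orange hexagon moved from (3.4, 0.8) to (3.2, 7.2), a distance of √(0.2² + 6.4²) ≈ 6.4.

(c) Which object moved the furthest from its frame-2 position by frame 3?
the orange square

(moved 3.8; next 3.4)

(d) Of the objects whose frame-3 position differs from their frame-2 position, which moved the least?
the blue square

(moved 1.9)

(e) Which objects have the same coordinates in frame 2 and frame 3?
the orange triangle, the pink cross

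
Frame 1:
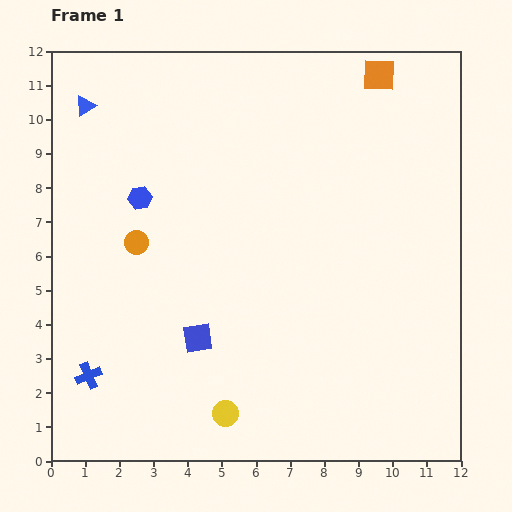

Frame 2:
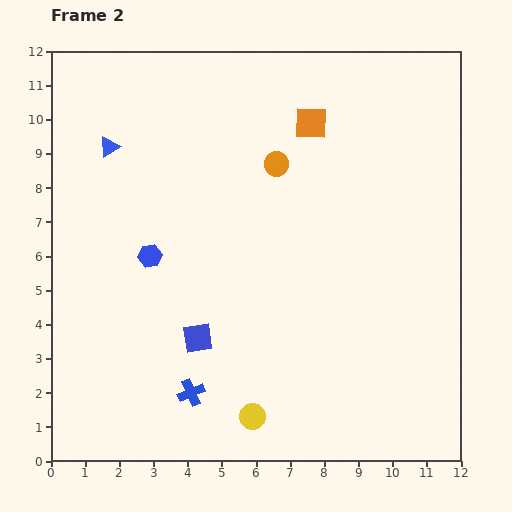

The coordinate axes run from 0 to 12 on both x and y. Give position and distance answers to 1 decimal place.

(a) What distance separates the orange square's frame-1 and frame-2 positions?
2.4

The orange square moved from (9.6, 11.3) to (7.6, 9.9), a distance of √(2.0² + 1.4²) ≈ 2.4.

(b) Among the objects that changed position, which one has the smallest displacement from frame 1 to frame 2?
the yellow circle

(moved 0.8)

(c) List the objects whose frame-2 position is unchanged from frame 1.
the blue square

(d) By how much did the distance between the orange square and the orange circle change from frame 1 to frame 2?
-7.0

Distance in frame 1: 8.6. Distance in frame 2: 1.6.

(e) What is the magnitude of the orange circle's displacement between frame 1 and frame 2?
4.7

The orange circle moved from (2.5, 6.4) to (6.6, 8.7), a distance of √(4.1² + 2.3²) ≈ 4.7.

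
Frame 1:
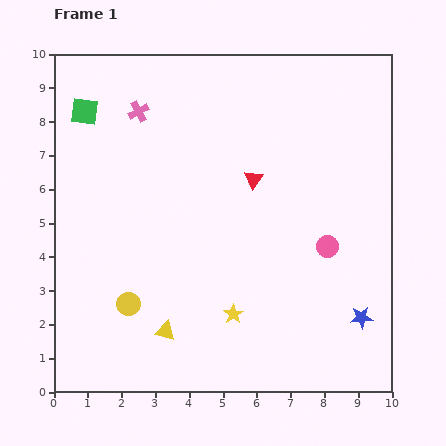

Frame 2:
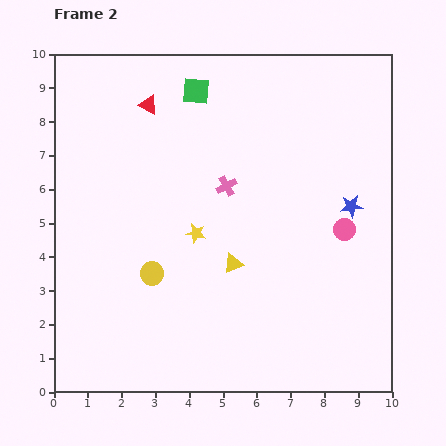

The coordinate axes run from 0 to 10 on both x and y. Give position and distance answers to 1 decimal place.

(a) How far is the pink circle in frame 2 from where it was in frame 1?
0.7

The pink circle moved from (8.1, 4.3) to (8.6, 4.8), a distance of √(0.5² + 0.5²) ≈ 0.7.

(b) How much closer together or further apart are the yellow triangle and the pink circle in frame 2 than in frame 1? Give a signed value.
-2.0

Distance in frame 1: 5.4. Distance in frame 2: 3.4.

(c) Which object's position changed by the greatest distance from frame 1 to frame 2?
the red triangle

(moved 3.8; next 3.4)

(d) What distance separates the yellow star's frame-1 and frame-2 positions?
2.6

The yellow star moved from (5.3, 2.3) to (4.2, 4.7), a distance of √(1.1² + 2.4²) ≈ 2.6.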